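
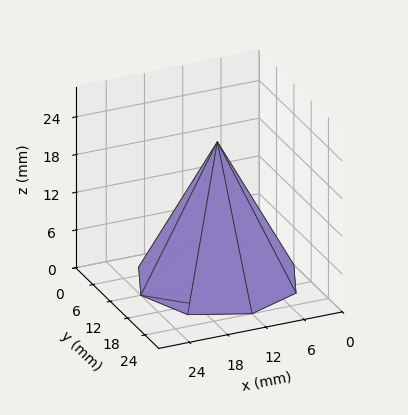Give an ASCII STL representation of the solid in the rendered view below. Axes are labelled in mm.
Reading the render: the shape is a regular 8-sided pyramid, base circumscribed radius ≈ 12 mm, apex at z ≈ 22 mm (dimensions read to the nearest mm from the axis ticks). For the STL, each face is triangulated and given an outward normal.

solid part
  facet normal 0.0000 0.0000 -1.0000
    outer loop
      vertex 12.0 24.0 0.0
      vertex 20.5 20.5 0.0
      vertex 24.0 12.0 0.0
    endloop
  endfacet
  facet normal 0.0000 0.0000 -1.0000
    outer loop
      vertex 3.5 20.5 0.0
      vertex 12.0 24.0 0.0
      vertex 24.0 12.0 0.0
    endloop
  endfacet
  facet normal 0.0000 0.0000 -1.0000
    outer loop
      vertex 0.0 12.0 0.0
      vertex 3.5 20.5 0.0
      vertex 24.0 12.0 0.0
    endloop
  endfacet
  facet normal 0.0000 0.0000 -1.0000
    outer loop
      vertex 3.5 3.5 0.0
      vertex 0.0 12.0 0.0
      vertex 24.0 12.0 0.0
    endloop
  endfacet
  facet normal 0.0000 0.0000 -1.0000
    outer loop
      vertex 12.0 0.0 0.0
      vertex 3.5 3.5 0.0
      vertex 24.0 12.0 0.0
    endloop
  endfacet
  facet normal 0.0000 0.0000 -1.0000
    outer loop
      vertex 20.5 3.5 0.0
      vertex 12.0 0.0 0.0
      vertex 24.0 12.0 0.0
    endloop
  endfacet
  facet normal 0.8256 0.3400 0.4503
    outer loop
      vertex 24.0 12.0 0.0
      vertex 20.5 20.5 0.0
      vertex 12.0 12.0 22.0
    endloop
  endfacet
  facet normal 0.3400 0.8256 0.4503
    outer loop
      vertex 20.5 20.5 0.0
      vertex 12.0 24.0 0.0
      vertex 12.0 12.0 22.0
    endloop
  endfacet
  facet normal -0.3400 0.8256 0.4503
    outer loop
      vertex 12.0 24.0 0.0
      vertex 3.5 20.5 0.0
      vertex 12.0 12.0 22.0
    endloop
  endfacet
  facet normal -0.8256 0.3400 0.4503
    outer loop
      vertex 3.5 20.5 0.0
      vertex 0.0 12.0 0.0
      vertex 12.0 12.0 22.0
    endloop
  endfacet
  facet normal -0.8256 -0.3400 0.4503
    outer loop
      vertex 0.0 12.0 0.0
      vertex 3.5 3.5 0.0
      vertex 12.0 12.0 22.0
    endloop
  endfacet
  facet normal -0.3400 -0.8256 0.4503
    outer loop
      vertex 3.5 3.5 0.0
      vertex 12.0 0.0 0.0
      vertex 12.0 12.0 22.0
    endloop
  endfacet
  facet normal 0.3400 -0.8256 0.4503
    outer loop
      vertex 12.0 0.0 0.0
      vertex 20.5 3.5 0.0
      vertex 12.0 12.0 22.0
    endloop
  endfacet
  facet normal 0.8256 -0.3400 0.4503
    outer loop
      vertex 20.5 3.5 0.0
      vertex 24.0 12.0 0.0
      vertex 12.0 12.0 22.0
    endloop
  endfacet
endsolid part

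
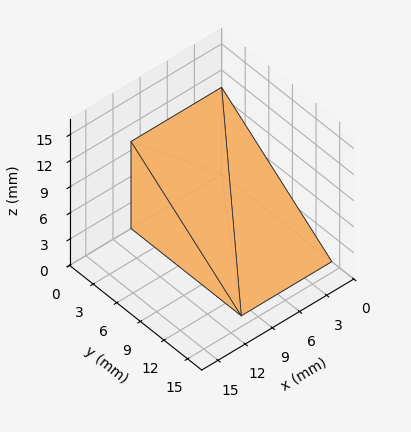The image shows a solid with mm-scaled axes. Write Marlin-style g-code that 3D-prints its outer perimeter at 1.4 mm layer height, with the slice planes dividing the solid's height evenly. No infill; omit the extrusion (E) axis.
Reading the render: the shape is a wedge (ramp): 10 × 14 mm base, rising to 10 mm along the y=0 edge and sloping linearly to z=0 at y=14 (dimensions read to the nearest mm from the axis ticks). For the g-code, the solid's height is divided into equal slices at the stated Δz and each level perimeter traced with G1 moves after a G0 lift.

; perimeter-only toolpath
G21 ; units = mm
G90 ; absolute positioning
G28 ; home
; layer 1
G0 Z1.4
G0 X0.0 Y0.0
G1 X10.0 Y0.0
G1 X10.0 Y12.0
G1 X0.0 Y12.0
G1 X0.0 Y0.0
; layer 2
G0 Z2.9
G0 X0.0 Y0.0
G1 X10.0 Y0.0
G1 X10.0 Y10.0
G1 X0.0 Y10.0
G1 X0.0 Y0.0
; layer 3
G0 Z4.3
G0 X0.0 Y0.0
G1 X10.0 Y0.0
G1 X10.0 Y8.0
G1 X0.0 Y8.0
G1 X0.0 Y0.0
; layer 4
G0 Z5.7
G0 X0.0 Y0.0
G1 X10.0 Y0.0
G1 X10.0 Y6.0
G1 X0.0 Y6.0
G1 X0.0 Y0.0
; layer 5
G0 Z7.1
G0 X0.0 Y0.0
G1 X10.0 Y0.0
G1 X10.0 Y4.0
G1 X0.0 Y4.0
G1 X0.0 Y0.0
; layer 6
G0 Z8.6
G0 X0.0 Y0.0
G1 X10.0 Y0.0
G1 X10.0 Y2.0
G1 X0.0 Y2.0
G1 X0.0 Y0.0
M2 ; end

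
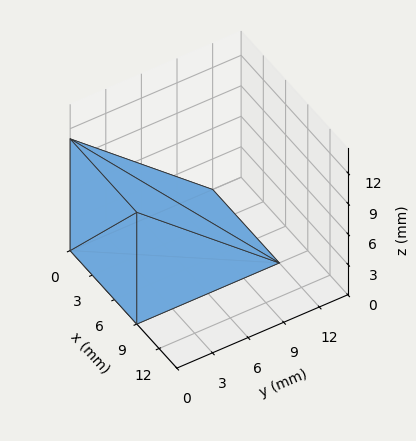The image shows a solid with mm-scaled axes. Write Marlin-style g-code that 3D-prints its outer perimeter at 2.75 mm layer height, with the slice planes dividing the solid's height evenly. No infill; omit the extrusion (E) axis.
Reading the render: the shape is a wedge (ramp): 9 × 12 mm base, rising to 11 mm along the y=0 edge and sloping linearly to z=0 at y=12 (dimensions read to the nearest mm from the axis ticks). For the g-code, the solid's height is divided into equal slices at the stated Δz and each level perimeter traced with G1 moves after a G0 lift.

; perimeter-only toolpath
G21 ; units = mm
G90 ; absolute positioning
G28 ; home
; layer 1
G0 Z2.75
G0 X0.00 Y0.00
G1 X9.00 Y0.00
G1 X9.00 Y9.00
G1 X0.00 Y9.00
G1 X0.00 Y0.00
; layer 2
G0 Z5.50
G0 X0.00 Y0.00
G1 X9.00 Y0.00
G1 X9.00 Y6.00
G1 X0.00 Y6.00
G1 X0.00 Y0.00
; layer 3
G0 Z8.25
G0 X0.00 Y0.00
G1 X9.00 Y0.00
G1 X9.00 Y3.00
G1 X0.00 Y3.00
G1 X0.00 Y0.00
M2 ; end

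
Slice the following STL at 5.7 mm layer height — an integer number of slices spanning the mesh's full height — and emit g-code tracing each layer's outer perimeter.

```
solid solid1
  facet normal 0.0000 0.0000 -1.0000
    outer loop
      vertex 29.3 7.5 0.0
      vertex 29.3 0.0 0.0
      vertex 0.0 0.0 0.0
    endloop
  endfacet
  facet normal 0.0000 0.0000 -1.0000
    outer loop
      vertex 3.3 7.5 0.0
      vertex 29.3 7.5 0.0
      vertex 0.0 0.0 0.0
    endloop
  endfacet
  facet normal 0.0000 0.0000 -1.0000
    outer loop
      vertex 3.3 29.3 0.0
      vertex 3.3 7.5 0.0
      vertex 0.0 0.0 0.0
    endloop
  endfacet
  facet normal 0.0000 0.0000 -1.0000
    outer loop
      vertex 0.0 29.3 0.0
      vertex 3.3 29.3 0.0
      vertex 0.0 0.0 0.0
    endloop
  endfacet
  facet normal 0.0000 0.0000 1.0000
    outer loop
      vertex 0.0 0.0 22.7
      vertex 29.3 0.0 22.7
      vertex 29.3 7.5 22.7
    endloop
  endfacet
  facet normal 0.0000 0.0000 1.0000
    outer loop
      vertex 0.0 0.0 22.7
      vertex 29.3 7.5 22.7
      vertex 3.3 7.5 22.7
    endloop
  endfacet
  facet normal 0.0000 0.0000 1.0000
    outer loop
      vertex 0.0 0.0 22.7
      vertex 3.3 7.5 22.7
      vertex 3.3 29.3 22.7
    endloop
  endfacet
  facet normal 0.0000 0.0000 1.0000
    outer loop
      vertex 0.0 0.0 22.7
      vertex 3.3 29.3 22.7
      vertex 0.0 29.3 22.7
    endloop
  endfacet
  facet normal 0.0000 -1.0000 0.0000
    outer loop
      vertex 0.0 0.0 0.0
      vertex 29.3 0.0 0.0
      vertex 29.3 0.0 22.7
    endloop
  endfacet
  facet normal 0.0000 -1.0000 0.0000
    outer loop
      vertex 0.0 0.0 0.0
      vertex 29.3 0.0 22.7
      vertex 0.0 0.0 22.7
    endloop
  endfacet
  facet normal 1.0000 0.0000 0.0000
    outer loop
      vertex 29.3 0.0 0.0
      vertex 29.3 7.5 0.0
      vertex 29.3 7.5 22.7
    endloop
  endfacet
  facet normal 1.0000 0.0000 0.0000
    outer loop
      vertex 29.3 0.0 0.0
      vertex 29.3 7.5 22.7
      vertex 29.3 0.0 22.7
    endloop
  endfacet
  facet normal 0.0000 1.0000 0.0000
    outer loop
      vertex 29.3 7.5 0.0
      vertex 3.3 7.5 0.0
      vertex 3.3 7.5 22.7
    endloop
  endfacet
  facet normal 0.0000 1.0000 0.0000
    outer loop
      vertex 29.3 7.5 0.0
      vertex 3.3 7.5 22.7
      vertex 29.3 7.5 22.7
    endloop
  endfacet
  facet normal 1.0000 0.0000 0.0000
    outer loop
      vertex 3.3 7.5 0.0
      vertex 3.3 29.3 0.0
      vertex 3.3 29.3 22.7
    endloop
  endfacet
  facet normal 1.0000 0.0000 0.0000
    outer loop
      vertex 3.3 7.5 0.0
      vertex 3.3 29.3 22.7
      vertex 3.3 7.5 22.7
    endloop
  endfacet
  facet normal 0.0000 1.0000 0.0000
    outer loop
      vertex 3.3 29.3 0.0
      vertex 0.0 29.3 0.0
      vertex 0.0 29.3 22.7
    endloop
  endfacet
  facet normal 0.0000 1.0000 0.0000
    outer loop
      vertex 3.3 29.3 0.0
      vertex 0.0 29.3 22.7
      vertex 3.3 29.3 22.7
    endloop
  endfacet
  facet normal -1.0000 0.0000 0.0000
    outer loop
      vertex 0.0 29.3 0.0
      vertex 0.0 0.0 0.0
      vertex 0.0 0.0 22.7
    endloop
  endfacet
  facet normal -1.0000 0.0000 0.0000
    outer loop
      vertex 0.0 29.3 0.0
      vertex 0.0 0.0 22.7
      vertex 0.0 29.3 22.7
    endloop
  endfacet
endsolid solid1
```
; perimeter-only toolpath
G21 ; units = mm
G90 ; absolute positioning
G28 ; home
; layer 1
G0 Z5.7
G0 X0.0 Y0.0
G1 X29.3 Y0.0
G1 X29.3 Y7.5
G1 X3.3 Y7.5
G1 X3.3 Y29.3
G1 X0.0 Y29.3
G1 X0.0 Y0.0
; layer 2
G0 Z11.3
G0 X0.0 Y0.0
G1 X29.3 Y0.0
G1 X29.3 Y7.5
G1 X3.3 Y7.5
G1 X3.3 Y29.3
G1 X0.0 Y29.3
G1 X0.0 Y0.0
; layer 3
G0 Z17.0
G0 X0.0 Y0.0
G1 X29.3 Y0.0
G1 X29.3 Y7.5
G1 X3.3 Y7.5
G1 X3.3 Y29.3
G1 X0.0 Y29.3
G1 X0.0 Y0.0
; layer 4
G0 Z22.7
G0 X0.0 Y0.0
G1 X29.3 Y0.0
G1 X29.3 Y7.5
G1 X3.3 Y7.5
G1 X3.3 Y29.3
G1 X0.0 Y29.3
G1 X0.0 Y0.0
M2 ; end

The solid is an L-shaped prism: outer 29.3 × 29.3 mm, arm thicknesses ≈ 7.5 mm (horizontal) and 3.3 mm (vertical), extruded 22.7 mm in z. Slicing at Δz = 5.7 mm — 4 equal slices spanning the solid's height, so layer i sits at z = i·h/4 — gives 4 non-empty perimeters. Each is a 6-segment closed polygon; G0 lifts to the layer z and rapids to the start vertex, then G1 traces the edges.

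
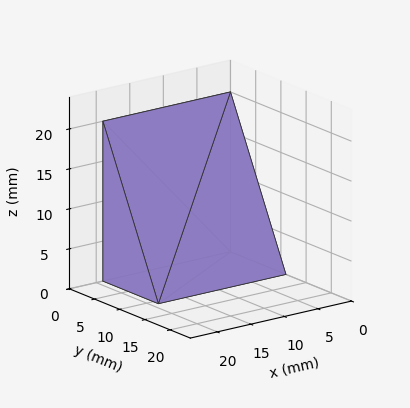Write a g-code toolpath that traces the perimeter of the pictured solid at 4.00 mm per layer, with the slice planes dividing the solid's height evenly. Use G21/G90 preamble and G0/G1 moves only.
Reading the render: the shape is a wedge (ramp): 19 × 11 mm base, rising to 20 mm along the y=0 edge and sloping linearly to z=0 at y=11 (dimensions read to the nearest mm from the axis ticks). For the g-code, the solid's height is divided into equal slices at the stated Δz and each level perimeter traced with G1 moves after a G0 lift.

; perimeter-only toolpath
G21 ; units = mm
G90 ; absolute positioning
G28 ; home
; layer 1
G0 Z4.00
G0 X0.00 Y0.00
G1 X19.00 Y0.00
G1 X19.00 Y8.80
G1 X0.00 Y8.80
G1 X0.00 Y0.00
; layer 2
G0 Z8.00
G0 X0.00 Y0.00
G1 X19.00 Y0.00
G1 X19.00 Y6.60
G1 X0.00 Y6.60
G1 X0.00 Y0.00
; layer 3
G0 Z12.00
G0 X0.00 Y0.00
G1 X19.00 Y0.00
G1 X19.00 Y4.40
G1 X0.00 Y4.40
G1 X0.00 Y0.00
; layer 4
G0 Z16.00
G0 X0.00 Y0.00
G1 X19.00 Y0.00
G1 X19.00 Y2.20
G1 X0.00 Y2.20
G1 X0.00 Y0.00
M2 ; end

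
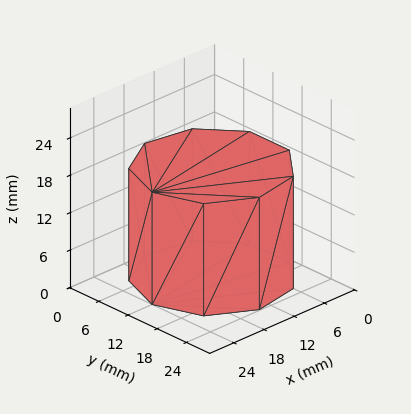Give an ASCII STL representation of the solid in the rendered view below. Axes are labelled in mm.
Reading the render: the shape is a regular 9-sided prism (a cylinder approximated with 9 flat sides), circumscribed radius ≈ 12 mm, height ≈ 18 mm (dimensions read to the nearest mm from the axis ticks). For the STL, each face is triangulated and given an outward normal.

solid part
  facet normal 0.0000 0.0000 -1.0000
    outer loop
      vertex 14.1 23.8 0.0
      vertex 21.2 19.7 0.0
      vertex 24.0 12.0 0.0
    endloop
  endfacet
  facet normal 0.0000 0.0000 -1.0000
    outer loop
      vertex 6.0 22.4 0.0
      vertex 14.1 23.8 0.0
      vertex 24.0 12.0 0.0
    endloop
  endfacet
  facet normal 0.0000 0.0000 -1.0000
    outer loop
      vertex 0.7 16.1 0.0
      vertex 6.0 22.4 0.0
      vertex 24.0 12.0 0.0
    endloop
  endfacet
  facet normal 0.0000 0.0000 -1.0000
    outer loop
      vertex 0.7 7.9 0.0
      vertex 0.7 16.1 0.0
      vertex 24.0 12.0 0.0
    endloop
  endfacet
  facet normal 0.0000 0.0000 -1.0000
    outer loop
      vertex 6.0 1.6 0.0
      vertex 0.7 7.9 0.0
      vertex 24.0 12.0 0.0
    endloop
  endfacet
  facet normal 0.0000 0.0000 -1.0000
    outer loop
      vertex 14.1 0.2 0.0
      vertex 6.0 1.6 0.0
      vertex 24.0 12.0 0.0
    endloop
  endfacet
  facet normal 0.0000 0.0000 -1.0000
    outer loop
      vertex 21.2 4.3 0.0
      vertex 14.1 0.2 0.0
      vertex 24.0 12.0 0.0
    endloop
  endfacet
  facet normal 0.0000 0.0000 1.0000
    outer loop
      vertex 24.0 12.0 18.0
      vertex 21.2 19.7 18.0
      vertex 14.1 23.8 18.0
    endloop
  endfacet
  facet normal 0.0000 0.0000 1.0000
    outer loop
      vertex 24.0 12.0 18.0
      vertex 14.1 23.8 18.0
      vertex 6.0 22.4 18.0
    endloop
  endfacet
  facet normal 0.0000 0.0000 1.0000
    outer loop
      vertex 24.0 12.0 18.0
      vertex 6.0 22.4 18.0
      vertex 0.7 16.1 18.0
    endloop
  endfacet
  facet normal 0.0000 0.0000 1.0000
    outer loop
      vertex 24.0 12.0 18.0
      vertex 0.7 16.1 18.0
      vertex 0.7 7.9 18.0
    endloop
  endfacet
  facet normal 0.0000 0.0000 1.0000
    outer loop
      vertex 24.0 12.0 18.0
      vertex 0.7 7.9 18.0
      vertex 6.0 1.6 18.0
    endloop
  endfacet
  facet normal 0.0000 0.0000 1.0000
    outer loop
      vertex 24.0 12.0 18.0
      vertex 6.0 1.6 18.0
      vertex 14.1 0.2 18.0
    endloop
  endfacet
  facet normal 0.0000 0.0000 1.0000
    outer loop
      vertex 24.0 12.0 18.0
      vertex 14.1 0.2 18.0
      vertex 21.2 4.3 18.0
    endloop
  endfacet
  facet normal 0.9398 0.3417 0.0000
    outer loop
      vertex 24.0 12.0 0.0
      vertex 21.2 19.7 0.0
      vertex 21.2 19.7 18.0
    endloop
  endfacet
  facet normal 0.9398 0.3417 0.0000
    outer loop
      vertex 24.0 12.0 0.0
      vertex 21.2 19.7 18.0
      vertex 24.0 12.0 18.0
    endloop
  endfacet
  facet normal 0.5001 0.8660 0.0000
    outer loop
      vertex 21.2 19.7 0.0
      vertex 14.1 23.8 0.0
      vertex 14.1 23.8 18.0
    endloop
  endfacet
  facet normal 0.5001 0.8660 0.0000
    outer loop
      vertex 21.2 19.7 0.0
      vertex 14.1 23.8 18.0
      vertex 21.2 19.7 18.0
    endloop
  endfacet
  facet normal -0.1703 0.9854 0.0000
    outer loop
      vertex 14.1 23.8 0.0
      vertex 6.0 22.4 0.0
      vertex 6.0 22.4 18.0
    endloop
  endfacet
  facet normal -0.1703 0.9854 0.0000
    outer loop
      vertex 14.1 23.8 0.0
      vertex 6.0 22.4 18.0
      vertex 14.1 23.8 18.0
    endloop
  endfacet
  facet normal -0.7652 0.6438 0.0000
    outer loop
      vertex 6.0 22.4 0.0
      vertex 0.7 16.1 0.0
      vertex 0.7 16.1 18.0
    endloop
  endfacet
  facet normal -0.7652 0.6438 0.0000
    outer loop
      vertex 6.0 22.4 0.0
      vertex 0.7 16.1 18.0
      vertex 6.0 22.4 18.0
    endloop
  endfacet
  facet normal -1.0000 0.0000 0.0000
    outer loop
      vertex 0.7 16.1 0.0
      vertex 0.7 7.9 0.0
      vertex 0.7 7.9 18.0
    endloop
  endfacet
  facet normal -1.0000 0.0000 0.0000
    outer loop
      vertex 0.7 16.1 0.0
      vertex 0.7 7.9 18.0
      vertex 0.7 16.1 18.0
    endloop
  endfacet
  facet normal -0.7652 -0.6438 0.0000
    outer loop
      vertex 0.7 7.9 0.0
      vertex 6.0 1.6 0.0
      vertex 6.0 1.6 18.0
    endloop
  endfacet
  facet normal -0.7652 -0.6438 0.0000
    outer loop
      vertex 0.7 7.9 0.0
      vertex 6.0 1.6 18.0
      vertex 0.7 7.9 18.0
    endloop
  endfacet
  facet normal -0.1703 -0.9854 0.0000
    outer loop
      vertex 6.0 1.6 0.0
      vertex 14.1 0.2 0.0
      vertex 14.1 0.2 18.0
    endloop
  endfacet
  facet normal -0.1703 -0.9854 0.0000
    outer loop
      vertex 6.0 1.6 0.0
      vertex 14.1 0.2 18.0
      vertex 6.0 1.6 18.0
    endloop
  endfacet
  facet normal 0.5001 -0.8660 0.0000
    outer loop
      vertex 14.1 0.2 0.0
      vertex 21.2 4.3 0.0
      vertex 21.2 4.3 18.0
    endloop
  endfacet
  facet normal 0.5001 -0.8660 0.0000
    outer loop
      vertex 14.1 0.2 0.0
      vertex 21.2 4.3 18.0
      vertex 14.1 0.2 18.0
    endloop
  endfacet
  facet normal 0.9398 -0.3417 0.0000
    outer loop
      vertex 21.2 4.3 0.0
      vertex 24.0 12.0 0.0
      vertex 24.0 12.0 18.0
    endloop
  endfacet
  facet normal 0.9398 -0.3417 0.0000
    outer loop
      vertex 21.2 4.3 0.0
      vertex 24.0 12.0 18.0
      vertex 21.2 4.3 18.0
    endloop
  endfacet
endsolid part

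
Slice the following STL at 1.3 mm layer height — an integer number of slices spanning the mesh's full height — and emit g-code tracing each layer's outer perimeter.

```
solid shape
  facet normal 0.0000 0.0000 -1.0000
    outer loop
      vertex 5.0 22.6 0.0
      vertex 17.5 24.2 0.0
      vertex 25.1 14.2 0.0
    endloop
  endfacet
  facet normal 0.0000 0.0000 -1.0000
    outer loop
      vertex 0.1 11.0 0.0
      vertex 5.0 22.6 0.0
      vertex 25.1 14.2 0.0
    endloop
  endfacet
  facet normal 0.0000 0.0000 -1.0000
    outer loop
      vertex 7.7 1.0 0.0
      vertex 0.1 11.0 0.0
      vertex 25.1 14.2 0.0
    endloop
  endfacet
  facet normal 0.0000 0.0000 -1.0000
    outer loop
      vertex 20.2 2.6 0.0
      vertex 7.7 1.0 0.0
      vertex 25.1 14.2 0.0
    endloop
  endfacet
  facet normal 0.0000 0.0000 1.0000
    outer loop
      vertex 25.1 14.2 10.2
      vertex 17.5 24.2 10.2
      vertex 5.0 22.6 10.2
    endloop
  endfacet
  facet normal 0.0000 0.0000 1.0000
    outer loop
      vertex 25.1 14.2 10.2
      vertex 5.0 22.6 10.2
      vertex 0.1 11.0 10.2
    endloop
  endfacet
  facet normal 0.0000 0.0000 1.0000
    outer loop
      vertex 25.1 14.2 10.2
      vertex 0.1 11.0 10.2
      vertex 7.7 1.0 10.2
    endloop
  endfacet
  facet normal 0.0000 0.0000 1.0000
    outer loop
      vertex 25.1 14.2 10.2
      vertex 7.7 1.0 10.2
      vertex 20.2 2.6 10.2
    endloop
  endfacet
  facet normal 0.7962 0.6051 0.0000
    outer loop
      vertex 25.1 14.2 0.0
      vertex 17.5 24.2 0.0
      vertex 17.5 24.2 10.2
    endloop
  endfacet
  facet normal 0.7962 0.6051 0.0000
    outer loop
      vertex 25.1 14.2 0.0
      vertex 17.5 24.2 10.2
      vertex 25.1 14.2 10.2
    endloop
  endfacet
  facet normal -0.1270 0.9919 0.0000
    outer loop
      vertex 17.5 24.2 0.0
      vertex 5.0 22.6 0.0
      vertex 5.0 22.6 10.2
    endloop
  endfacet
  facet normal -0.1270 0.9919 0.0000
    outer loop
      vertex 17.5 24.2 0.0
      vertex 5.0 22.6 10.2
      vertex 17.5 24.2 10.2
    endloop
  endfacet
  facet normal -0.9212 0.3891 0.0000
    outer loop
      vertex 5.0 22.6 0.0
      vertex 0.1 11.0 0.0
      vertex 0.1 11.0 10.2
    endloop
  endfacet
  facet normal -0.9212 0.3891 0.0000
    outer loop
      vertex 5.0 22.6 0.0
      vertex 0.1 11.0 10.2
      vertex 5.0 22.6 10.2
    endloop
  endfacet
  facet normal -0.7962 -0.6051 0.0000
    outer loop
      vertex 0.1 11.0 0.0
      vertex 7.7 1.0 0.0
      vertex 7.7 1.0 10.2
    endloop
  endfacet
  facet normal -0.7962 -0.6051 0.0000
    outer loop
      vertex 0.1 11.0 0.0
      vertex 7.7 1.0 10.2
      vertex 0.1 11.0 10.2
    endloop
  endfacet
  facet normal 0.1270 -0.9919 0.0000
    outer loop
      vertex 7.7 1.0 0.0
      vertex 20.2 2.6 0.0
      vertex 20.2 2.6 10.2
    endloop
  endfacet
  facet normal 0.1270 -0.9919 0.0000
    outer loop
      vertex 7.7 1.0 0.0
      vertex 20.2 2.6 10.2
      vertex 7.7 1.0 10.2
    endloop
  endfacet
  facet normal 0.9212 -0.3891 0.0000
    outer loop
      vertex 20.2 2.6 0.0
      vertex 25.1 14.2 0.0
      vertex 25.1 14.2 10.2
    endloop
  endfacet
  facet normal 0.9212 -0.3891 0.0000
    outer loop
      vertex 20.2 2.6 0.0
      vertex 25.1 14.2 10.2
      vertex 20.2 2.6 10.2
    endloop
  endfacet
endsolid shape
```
; perimeter-only toolpath
G21 ; units = mm
G90 ; absolute positioning
G28 ; home
; layer 1
G0 Z1.3
G0 X25.1 Y14.2
G1 X17.5 Y24.2
G1 X5.0 Y22.6
G1 X0.1 Y11.0
G1 X7.7 Y1.0
G1 X20.2 Y2.6
G1 X25.1 Y14.2
; layer 2
G0 Z2.5
G0 X25.1 Y14.2
G1 X17.5 Y24.2
G1 X5.0 Y22.6
G1 X0.1 Y11.0
G1 X7.7 Y1.0
G1 X20.2 Y2.6
G1 X25.1 Y14.2
; layer 3
G0 Z3.8
G0 X25.1 Y14.2
G1 X17.5 Y24.2
G1 X5.0 Y22.6
G1 X0.1 Y11.0
G1 X7.7 Y1.0
G1 X20.2 Y2.6
G1 X25.1 Y14.2
; layer 4
G0 Z5.1
G0 X25.1 Y14.2
G1 X17.5 Y24.2
G1 X5.0 Y22.6
G1 X0.1 Y11.0
G1 X7.7 Y1.0
G1 X20.2 Y2.6
G1 X25.1 Y14.2
; layer 5
G0 Z6.4
G0 X25.1 Y14.2
G1 X17.5 Y24.2
G1 X5.0 Y22.6
G1 X0.1 Y11.0
G1 X7.7 Y1.0
G1 X20.2 Y2.6
G1 X25.1 Y14.2
; layer 6
G0 Z7.6
G0 X25.1 Y14.2
G1 X17.5 Y24.2
G1 X5.0 Y22.6
G1 X0.1 Y11.0
G1 X7.7 Y1.0
G1 X20.2 Y2.6
G1 X25.1 Y14.2
; layer 7
G0 Z8.9
G0 X25.1 Y14.2
G1 X17.5 Y24.2
G1 X5.0 Y22.6
G1 X0.1 Y11.0
G1 X7.7 Y1.0
G1 X20.2 Y2.6
G1 X25.1 Y14.2
; layer 8
G0 Z10.2
G0 X25.1 Y14.2
G1 X17.5 Y24.2
G1 X5.0 Y22.6
G1 X0.1 Y11.0
G1 X7.7 Y1.0
G1 X20.2 Y2.6
G1 X25.1 Y14.2
M2 ; end

The solid is a regular 6-sided prism (a cylinder approximated with 6 flat sides), circumscribed radius ≈ 12.6 mm, height ≈ 10.2 mm. Slicing at Δz = 1.3 mm — 8 equal slices spanning the solid's height, so layer i sits at z = i·h/8 — gives 8 non-empty perimeters. Each is a 6-segment closed polygon; G0 lifts to the layer z and rapids to the start vertex, then G1 traces the edges.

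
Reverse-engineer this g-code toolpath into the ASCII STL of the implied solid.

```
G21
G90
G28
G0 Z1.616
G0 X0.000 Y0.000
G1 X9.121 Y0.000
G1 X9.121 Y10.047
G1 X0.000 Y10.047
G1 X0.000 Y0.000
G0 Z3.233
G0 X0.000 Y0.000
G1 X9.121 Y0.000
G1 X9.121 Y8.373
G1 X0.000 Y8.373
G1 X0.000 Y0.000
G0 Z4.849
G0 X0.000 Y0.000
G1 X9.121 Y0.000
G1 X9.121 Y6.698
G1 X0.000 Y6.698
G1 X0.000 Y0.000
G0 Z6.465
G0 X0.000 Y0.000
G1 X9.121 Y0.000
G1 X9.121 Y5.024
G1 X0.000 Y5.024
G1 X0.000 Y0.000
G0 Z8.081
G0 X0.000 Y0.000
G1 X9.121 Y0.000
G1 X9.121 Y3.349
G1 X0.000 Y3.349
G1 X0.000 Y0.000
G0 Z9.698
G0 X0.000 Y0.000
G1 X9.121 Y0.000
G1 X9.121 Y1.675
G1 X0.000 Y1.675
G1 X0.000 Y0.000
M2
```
solid part
  facet normal 0.0000 0.0000 -1.0000
    outer loop
      vertex 9.121 11.722 0.000
      vertex 9.121 0.000 0.000
      vertex 0.000 0.000 0.000
    endloop
  endfacet
  facet normal 0.0000 0.0000 -1.0000
    outer loop
      vertex 0.000 11.722 0.000
      vertex 9.121 11.722 0.000
      vertex 0.000 0.000 0.000
    endloop
  endfacet
  facet normal 0.0000 -1.0000 0.0000
    outer loop
      vertex 0.000 0.000 0.000
      vertex 9.121 0.000 0.000
      vertex 9.121 0.000 11.314
    endloop
  endfacet
  facet normal 0.0000 -1.0000 0.0000
    outer loop
      vertex 0.000 0.000 0.000
      vertex 9.121 0.000 11.314
      vertex 0.000 0.000 11.314
    endloop
  endfacet
  facet normal 0.0000 0.6945 0.7195
    outer loop
      vertex 0.000 0.000 11.314
      vertex 9.121 0.000 11.314
      vertex 9.121 11.722 0.000
    endloop
  endfacet
  facet normal 0.0000 0.6945 0.7195
    outer loop
      vertex 0.000 0.000 11.314
      vertex 9.121 11.722 0.000
      vertex 0.000 11.722 0.000
    endloop
  endfacet
  facet normal -1.0000 0.0000 0.0000
    outer loop
      vertex 0.000 0.000 11.314
      vertex 0.000 11.722 0.000
      vertex 0.000 0.000 0.000
    endloop
  endfacet
  facet normal 1.0000 0.0000 0.0000
    outer loop
      vertex 9.121 0.000 0.000
      vertex 9.121 11.722 0.000
      vertex 9.121 0.000 11.314
    endloop
  endfacet
endsolid part

The G0 Z moves step by Δz≈1.616 mm. The G1 loops shrink linearly with z, so the solid tapers from its base footprint up to z≈11.3. Closing with a flat bottom cap and the tapered top and triangulating gives 8 facets — a wedge (ramp): 9.12 × 11.7 mm base, rising to 11.3 mm along the y=0 edge and sloping linearly to z=0 at y=11.7.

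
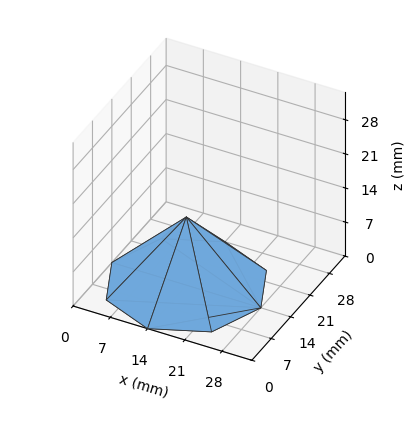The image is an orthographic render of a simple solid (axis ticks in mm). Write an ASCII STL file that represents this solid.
Reading the render: the shape is a regular 8-sided pyramid, base circumscribed radius ≈ 14 mm, apex at z ≈ 14 mm (dimensions read to the nearest mm from the axis ticks). For the STL, each face is triangulated and given an outward normal.

solid part
  facet normal 0.0000 0.0000 -1.0000
    outer loop
      vertex 14.000 28.000 0.000
      vertex 23.899 23.899 0.000
      vertex 28.000 14.000 0.000
    endloop
  endfacet
  facet normal 0.0000 0.0000 -1.0000
    outer loop
      vertex 4.101 23.899 0.000
      vertex 14.000 28.000 0.000
      vertex 28.000 14.000 0.000
    endloop
  endfacet
  facet normal 0.0000 0.0000 -1.0000
    outer loop
      vertex 0.000 14.000 0.000
      vertex 4.101 23.899 0.000
      vertex 28.000 14.000 0.000
    endloop
  endfacet
  facet normal 0.0000 0.0000 -1.0000
    outer loop
      vertex 4.101 4.101 0.000
      vertex 0.000 14.000 0.000
      vertex 28.000 14.000 0.000
    endloop
  endfacet
  facet normal 0.0000 0.0000 -1.0000
    outer loop
      vertex 14.000 0.000 0.000
      vertex 4.101 4.101 0.000
      vertex 28.000 14.000 0.000
    endloop
  endfacet
  facet normal 0.0000 0.0000 -1.0000
    outer loop
      vertex 23.899 4.101 0.000
      vertex 14.000 0.000 0.000
      vertex 28.000 14.000 0.000
    endloop
  endfacet
  facet normal 0.6786 0.2811 0.6786
    outer loop
      vertex 28.000 14.000 0.000
      vertex 23.899 23.899 0.000
      vertex 14.000 14.000 14.000
    endloop
  endfacet
  facet normal 0.2811 0.6786 0.6786
    outer loop
      vertex 23.899 23.899 0.000
      vertex 14.000 28.000 0.000
      vertex 14.000 14.000 14.000
    endloop
  endfacet
  facet normal -0.2811 0.6786 0.6786
    outer loop
      vertex 14.000 28.000 0.000
      vertex 4.101 23.899 0.000
      vertex 14.000 14.000 14.000
    endloop
  endfacet
  facet normal -0.6786 0.2811 0.6786
    outer loop
      vertex 4.101 23.899 0.000
      vertex 0.000 14.000 0.000
      vertex 14.000 14.000 14.000
    endloop
  endfacet
  facet normal -0.6786 -0.2811 0.6786
    outer loop
      vertex 0.000 14.000 0.000
      vertex 4.101 4.101 0.000
      vertex 14.000 14.000 14.000
    endloop
  endfacet
  facet normal -0.2811 -0.6786 0.6786
    outer loop
      vertex 4.101 4.101 0.000
      vertex 14.000 0.000 0.000
      vertex 14.000 14.000 14.000
    endloop
  endfacet
  facet normal 0.2811 -0.6786 0.6786
    outer loop
      vertex 14.000 0.000 0.000
      vertex 23.899 4.101 0.000
      vertex 14.000 14.000 14.000
    endloop
  endfacet
  facet normal 0.6786 -0.2811 0.6786
    outer loop
      vertex 23.899 4.101 0.000
      vertex 28.000 14.000 0.000
      vertex 14.000 14.000 14.000
    endloop
  endfacet
endsolid part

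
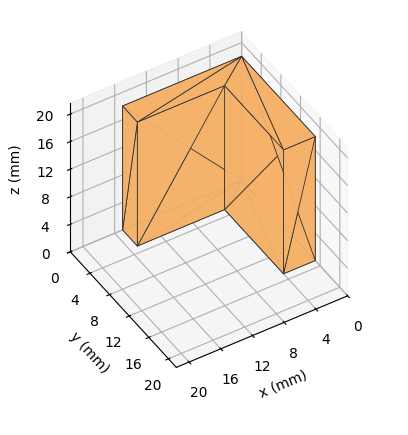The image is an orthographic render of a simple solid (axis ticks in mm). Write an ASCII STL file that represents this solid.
Reading the render: the shape is an L-shaped prism: outer 15 × 15 mm, arm thicknesses ≈ 3 mm (horizontal) and 4 mm (vertical), extruded 18 mm in z (dimensions read to the nearest mm from the axis ticks). For the STL, each face is triangulated and given an outward normal.

solid part
  facet normal 0.0000 0.0000 -1.0000
    outer loop
      vertex 15.0 3.0 0.0
      vertex 15.0 0.0 0.0
      vertex 0.0 0.0 0.0
    endloop
  endfacet
  facet normal 0.0000 0.0000 -1.0000
    outer loop
      vertex 4.0 3.0 0.0
      vertex 15.0 3.0 0.0
      vertex 0.0 0.0 0.0
    endloop
  endfacet
  facet normal 0.0000 0.0000 -1.0000
    outer loop
      vertex 4.0 15.0 0.0
      vertex 4.0 3.0 0.0
      vertex 0.0 0.0 0.0
    endloop
  endfacet
  facet normal 0.0000 0.0000 -1.0000
    outer loop
      vertex 0.0 15.0 0.0
      vertex 4.0 15.0 0.0
      vertex 0.0 0.0 0.0
    endloop
  endfacet
  facet normal 0.0000 0.0000 1.0000
    outer loop
      vertex 0.0 0.0 18.0
      vertex 15.0 0.0 18.0
      vertex 15.0 3.0 18.0
    endloop
  endfacet
  facet normal 0.0000 0.0000 1.0000
    outer loop
      vertex 0.0 0.0 18.0
      vertex 15.0 3.0 18.0
      vertex 4.0 3.0 18.0
    endloop
  endfacet
  facet normal 0.0000 0.0000 1.0000
    outer loop
      vertex 0.0 0.0 18.0
      vertex 4.0 3.0 18.0
      vertex 4.0 15.0 18.0
    endloop
  endfacet
  facet normal 0.0000 0.0000 1.0000
    outer loop
      vertex 0.0 0.0 18.0
      vertex 4.0 15.0 18.0
      vertex 0.0 15.0 18.0
    endloop
  endfacet
  facet normal 0.0000 -1.0000 0.0000
    outer loop
      vertex 0.0 0.0 0.0
      vertex 15.0 0.0 0.0
      vertex 15.0 0.0 18.0
    endloop
  endfacet
  facet normal 0.0000 -1.0000 0.0000
    outer loop
      vertex 0.0 0.0 0.0
      vertex 15.0 0.0 18.0
      vertex 0.0 0.0 18.0
    endloop
  endfacet
  facet normal 1.0000 0.0000 0.0000
    outer loop
      vertex 15.0 0.0 0.0
      vertex 15.0 3.0 0.0
      vertex 15.0 3.0 18.0
    endloop
  endfacet
  facet normal 1.0000 0.0000 0.0000
    outer loop
      vertex 15.0 0.0 0.0
      vertex 15.0 3.0 18.0
      vertex 15.0 0.0 18.0
    endloop
  endfacet
  facet normal 0.0000 1.0000 0.0000
    outer loop
      vertex 15.0 3.0 0.0
      vertex 4.0 3.0 0.0
      vertex 4.0 3.0 18.0
    endloop
  endfacet
  facet normal 0.0000 1.0000 0.0000
    outer loop
      vertex 15.0 3.0 0.0
      vertex 4.0 3.0 18.0
      vertex 15.0 3.0 18.0
    endloop
  endfacet
  facet normal 1.0000 0.0000 0.0000
    outer loop
      vertex 4.0 3.0 0.0
      vertex 4.0 15.0 0.0
      vertex 4.0 15.0 18.0
    endloop
  endfacet
  facet normal 1.0000 0.0000 0.0000
    outer loop
      vertex 4.0 3.0 0.0
      vertex 4.0 15.0 18.0
      vertex 4.0 3.0 18.0
    endloop
  endfacet
  facet normal 0.0000 1.0000 0.0000
    outer loop
      vertex 4.0 15.0 0.0
      vertex 0.0 15.0 0.0
      vertex 0.0 15.0 18.0
    endloop
  endfacet
  facet normal 0.0000 1.0000 0.0000
    outer loop
      vertex 4.0 15.0 0.0
      vertex 0.0 15.0 18.0
      vertex 4.0 15.0 18.0
    endloop
  endfacet
  facet normal -1.0000 0.0000 0.0000
    outer loop
      vertex 0.0 15.0 0.0
      vertex 0.0 0.0 0.0
      vertex 0.0 0.0 18.0
    endloop
  endfacet
  facet normal -1.0000 0.0000 0.0000
    outer loop
      vertex 0.0 15.0 0.0
      vertex 0.0 0.0 18.0
      vertex 0.0 15.0 18.0
    endloop
  endfacet
endsolid part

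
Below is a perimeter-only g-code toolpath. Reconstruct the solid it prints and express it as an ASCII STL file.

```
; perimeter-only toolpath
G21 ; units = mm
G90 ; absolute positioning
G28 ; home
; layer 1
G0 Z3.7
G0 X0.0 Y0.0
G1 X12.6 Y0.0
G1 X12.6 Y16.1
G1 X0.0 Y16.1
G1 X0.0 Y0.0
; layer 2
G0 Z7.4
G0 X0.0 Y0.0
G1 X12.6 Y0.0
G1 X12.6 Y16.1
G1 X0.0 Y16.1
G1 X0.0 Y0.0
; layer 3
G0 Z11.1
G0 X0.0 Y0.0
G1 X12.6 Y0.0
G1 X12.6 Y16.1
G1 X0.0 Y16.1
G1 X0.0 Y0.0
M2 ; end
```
solid part
  facet normal 0.0000 0.0000 -1.0000
    outer loop
      vertex 12.6 16.1 0.0
      vertex 12.6 0.0 0.0
      vertex 0.0 0.0 0.0
    endloop
  endfacet
  facet normal 0.0000 0.0000 -1.0000
    outer loop
      vertex 0.0 16.1 0.0
      vertex 12.6 16.1 0.0
      vertex 0.0 0.0 0.0
    endloop
  endfacet
  facet normal 0.0000 0.0000 1.0000
    outer loop
      vertex 0.0 0.0 11.1
      vertex 12.6 0.0 11.1
      vertex 12.6 16.1 11.1
    endloop
  endfacet
  facet normal 0.0000 0.0000 1.0000
    outer loop
      vertex 0.0 0.0 11.1
      vertex 12.6 16.1 11.1
      vertex 0.0 16.1 11.1
    endloop
  endfacet
  facet normal 0.0000 -1.0000 0.0000
    outer loop
      vertex 0.0 0.0 0.0
      vertex 12.6 0.0 0.0
      vertex 12.6 0.0 11.1
    endloop
  endfacet
  facet normal 0.0000 -1.0000 0.0000
    outer loop
      vertex 0.0 0.0 0.0
      vertex 12.6 0.0 11.1
      vertex 0.0 0.0 11.1
    endloop
  endfacet
  facet normal 0.0000 1.0000 0.0000
    outer loop
      vertex 12.6 16.1 11.1
      vertex 12.6 16.1 0.0
      vertex 0.0 16.1 0.0
    endloop
  endfacet
  facet normal 0.0000 1.0000 0.0000
    outer loop
      vertex 0.0 16.1 11.1
      vertex 12.6 16.1 11.1
      vertex 0.0 16.1 0.0
    endloop
  endfacet
  facet normal -1.0000 0.0000 0.0000
    outer loop
      vertex 0.0 16.1 11.1
      vertex 0.0 16.1 0.0
      vertex 0.0 0.0 0.0
    endloop
  endfacet
  facet normal -1.0000 0.0000 0.0000
    outer loop
      vertex 0.0 0.0 11.1
      vertex 0.0 16.1 11.1
      vertex 0.0 0.0 0.0
    endloop
  endfacet
  facet normal 1.0000 0.0000 0.0000
    outer loop
      vertex 12.6 0.0 0.0
      vertex 12.6 16.1 0.0
      vertex 12.6 16.1 11.1
    endloop
  endfacet
  facet normal 1.0000 0.0000 0.0000
    outer loop
      vertex 12.6 0.0 0.0
      vertex 12.6 16.1 11.1
      vertex 12.6 0.0 11.1
    endloop
  endfacet
endsolid part

The G0 Z moves step by Δz≈3.7 mm. Every layer's G1 loop is the same polygon, so the solid is a straight extrusion of it from z=0 to z≈11.1. Closing with flat bottom and top caps and triangulating gives 12 facets — a rectangular box, roughly 12.6 × 16.1 mm footprint and 11.1 mm tall.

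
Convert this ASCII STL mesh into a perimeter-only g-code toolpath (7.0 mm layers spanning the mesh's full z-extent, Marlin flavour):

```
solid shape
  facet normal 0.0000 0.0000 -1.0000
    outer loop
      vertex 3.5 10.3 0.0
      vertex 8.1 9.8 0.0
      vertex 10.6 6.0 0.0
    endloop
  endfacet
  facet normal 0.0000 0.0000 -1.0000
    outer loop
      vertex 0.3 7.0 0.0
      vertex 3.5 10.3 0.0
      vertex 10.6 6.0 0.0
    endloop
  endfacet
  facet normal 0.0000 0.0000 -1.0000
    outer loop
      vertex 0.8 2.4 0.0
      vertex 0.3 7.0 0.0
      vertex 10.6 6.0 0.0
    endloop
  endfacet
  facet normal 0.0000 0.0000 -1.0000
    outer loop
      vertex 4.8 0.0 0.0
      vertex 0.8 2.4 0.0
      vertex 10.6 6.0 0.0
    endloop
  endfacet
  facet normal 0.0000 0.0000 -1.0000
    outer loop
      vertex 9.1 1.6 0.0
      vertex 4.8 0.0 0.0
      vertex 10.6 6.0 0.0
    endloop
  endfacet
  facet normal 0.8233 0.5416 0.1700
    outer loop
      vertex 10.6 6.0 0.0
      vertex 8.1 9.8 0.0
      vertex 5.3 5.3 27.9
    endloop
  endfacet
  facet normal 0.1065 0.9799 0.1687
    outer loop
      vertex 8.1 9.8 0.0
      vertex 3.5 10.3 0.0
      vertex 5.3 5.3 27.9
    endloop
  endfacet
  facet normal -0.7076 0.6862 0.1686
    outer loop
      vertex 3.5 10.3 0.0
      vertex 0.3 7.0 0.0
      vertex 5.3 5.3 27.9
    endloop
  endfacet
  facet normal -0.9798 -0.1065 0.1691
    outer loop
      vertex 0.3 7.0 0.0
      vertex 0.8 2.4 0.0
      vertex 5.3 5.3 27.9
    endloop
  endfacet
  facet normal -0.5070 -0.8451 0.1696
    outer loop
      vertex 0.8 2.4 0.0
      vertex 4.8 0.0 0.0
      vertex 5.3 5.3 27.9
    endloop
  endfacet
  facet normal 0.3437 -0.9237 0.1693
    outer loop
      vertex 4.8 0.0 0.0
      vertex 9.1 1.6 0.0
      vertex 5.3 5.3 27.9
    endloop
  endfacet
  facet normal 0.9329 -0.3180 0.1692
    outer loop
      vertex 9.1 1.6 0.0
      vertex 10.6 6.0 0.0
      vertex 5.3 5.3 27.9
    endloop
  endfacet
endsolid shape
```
; perimeter-only toolpath
G21 ; units = mm
G90 ; absolute positioning
G28 ; home
; layer 1
G0 Z7.0
G0 X9.3 Y5.8
G1 X7.4 Y8.7
G1 X4.0 Y9.1
G1 X1.5 Y6.6
G1 X1.9 Y3.1
G1 X4.9 Y1.3
G1 X8.1 Y2.5
G1 X9.3 Y5.8
; layer 2
G0 Z13.9
G0 X7.9 Y5.7
G1 X6.7 Y7.6
G1 X4.4 Y7.8
G1 X2.8 Y6.2
G1 X3.0 Y3.8
G1 X5.0 Y2.6
G1 X7.2 Y3.5
G1 X7.9 Y5.7
; layer 3
G0 Z20.9
G0 X6.6 Y5.5
G1 X6.0 Y6.4
G1 X4.8 Y6.6
G1 X4.0 Y5.7
G1 X4.2 Y4.6
G1 X5.2 Y4.0
G1 X6.2 Y4.4
G1 X6.6 Y5.5
M2 ; end

The solid is a regular 7-sided pyramid, base circumscribed radius ≈ 5.3 mm, apex at z ≈ 27.9 mm. Slicing at Δz = 7.0 mm — 4 equal slices spanning the solid's height, so layer i sits at z = i·h/4 — gives 3 non-empty perimeters. Each is a 7-segment closed polygon; G0 lifts to the layer z and rapids to the start vertex, then G1 traces the edges. The cross-section shrinks linearly with z (the slice at the apex is degenerate and omitted).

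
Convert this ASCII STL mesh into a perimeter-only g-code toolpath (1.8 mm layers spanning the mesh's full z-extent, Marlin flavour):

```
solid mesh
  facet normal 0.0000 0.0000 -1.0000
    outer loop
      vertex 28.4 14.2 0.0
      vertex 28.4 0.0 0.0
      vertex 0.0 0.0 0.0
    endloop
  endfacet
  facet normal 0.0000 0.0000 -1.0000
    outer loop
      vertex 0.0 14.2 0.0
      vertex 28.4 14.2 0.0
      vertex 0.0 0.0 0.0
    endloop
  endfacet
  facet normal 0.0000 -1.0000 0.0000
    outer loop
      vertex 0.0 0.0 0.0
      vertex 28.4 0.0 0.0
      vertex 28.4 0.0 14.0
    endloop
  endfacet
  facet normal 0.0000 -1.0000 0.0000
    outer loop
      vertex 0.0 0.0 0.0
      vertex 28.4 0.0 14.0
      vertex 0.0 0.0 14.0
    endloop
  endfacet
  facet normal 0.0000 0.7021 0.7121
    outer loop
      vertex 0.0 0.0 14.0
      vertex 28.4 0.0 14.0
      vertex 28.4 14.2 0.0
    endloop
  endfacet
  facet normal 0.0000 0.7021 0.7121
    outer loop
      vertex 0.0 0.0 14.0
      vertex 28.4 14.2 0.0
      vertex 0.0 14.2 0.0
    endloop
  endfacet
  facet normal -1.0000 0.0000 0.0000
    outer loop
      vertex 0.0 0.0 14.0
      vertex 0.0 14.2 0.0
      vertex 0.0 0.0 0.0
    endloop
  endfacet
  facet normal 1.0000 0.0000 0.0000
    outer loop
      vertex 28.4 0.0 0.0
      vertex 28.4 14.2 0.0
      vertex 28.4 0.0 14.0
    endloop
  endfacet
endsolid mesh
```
; perimeter-only toolpath
G21 ; units = mm
G90 ; absolute positioning
G28 ; home
; layer 1
G0 Z1.8
G0 X0.0 Y0.0
G1 X28.4 Y0.0
G1 X28.4 Y12.4
G1 X0.0 Y12.4
G1 X0.0 Y0.0
; layer 2
G0 Z3.5
G0 X0.0 Y0.0
G1 X28.4 Y0.0
G1 X28.4 Y10.6
G1 X0.0 Y10.6
G1 X0.0 Y0.0
; layer 3
G0 Z5.2
G0 X0.0 Y0.0
G1 X28.4 Y0.0
G1 X28.4 Y8.9
G1 X0.0 Y8.9
G1 X0.0 Y0.0
; layer 4
G0 Z7.0
G0 X0.0 Y0.0
G1 X28.4 Y0.0
G1 X28.4 Y7.1
G1 X0.0 Y7.1
G1 X0.0 Y0.0
; layer 5
G0 Z8.8
G0 X0.0 Y0.0
G1 X28.4 Y0.0
G1 X28.4 Y5.3
G1 X0.0 Y5.3
G1 X0.0 Y0.0
; layer 6
G0 Z10.5
G0 X0.0 Y0.0
G1 X28.4 Y0.0
G1 X28.4 Y3.5
G1 X0.0 Y3.5
G1 X0.0 Y0.0
; layer 7
G0 Z12.2
G0 X0.0 Y0.0
G1 X28.4 Y0.0
G1 X28.4 Y1.8
G1 X0.0 Y1.8
G1 X0.0 Y0.0
M2 ; end

The solid is a wedge (ramp): 28.4 × 14.2 mm base, rising to 14 mm along the y=0 edge and sloping linearly to z=0 at y=14.2. Slicing at Δz = 1.8 mm — 8 equal slices spanning the solid's height, so layer i sits at z = i·h/8 — gives 7 non-empty perimeters. Each is a 4-segment closed polygon; G0 lifts to the layer z and rapids to the start vertex, then G1 traces the edges. The cross-section shrinks linearly with z (the slice at the apex is degenerate and omitted).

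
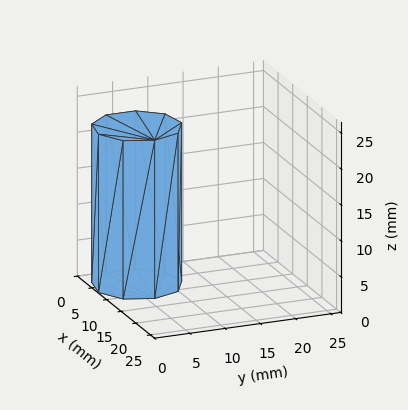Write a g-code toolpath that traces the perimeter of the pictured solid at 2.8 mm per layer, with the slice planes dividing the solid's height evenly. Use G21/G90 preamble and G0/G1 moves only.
Reading the render: the shape is a regular 9-sided prism (a cylinder approximated with 9 flat sides), circumscribed radius ≈ 6 mm, height ≈ 22 mm (dimensions read to the nearest mm from the axis ticks). For the g-code, the solid's height is divided into equal slices at the stated Δz and each level perimeter traced with G1 moves after a G0 lift.

; perimeter-only toolpath
G21 ; units = mm
G90 ; absolute positioning
G28 ; home
; layer 1
G0 Z2.8
G0 X12.0 Y6.0
G1 X10.6 Y9.9
G1 X7.0 Y11.9
G1 X3.0 Y11.2
G1 X0.4 Y8.1
G1 X0.4 Y3.9
G1 X3.0 Y0.8
G1 X7.0 Y0.1
G1 X10.6 Y2.1
G1 X12.0 Y6.0
; layer 2
G0 Z5.5
G0 X12.0 Y6.0
G1 X10.6 Y9.9
G1 X7.0 Y11.9
G1 X3.0 Y11.2
G1 X0.4 Y8.1
G1 X0.4 Y3.9
G1 X3.0 Y0.8
G1 X7.0 Y0.1
G1 X10.6 Y2.1
G1 X12.0 Y6.0
; layer 3
G0 Z8.2
G0 X12.0 Y6.0
G1 X10.6 Y9.9
G1 X7.0 Y11.9
G1 X3.0 Y11.2
G1 X0.4 Y8.1
G1 X0.4 Y3.9
G1 X3.0 Y0.8
G1 X7.0 Y0.1
G1 X10.6 Y2.1
G1 X12.0 Y6.0
; layer 4
G0 Z11.0
G0 X12.0 Y6.0
G1 X10.6 Y9.9
G1 X7.0 Y11.9
G1 X3.0 Y11.2
G1 X0.4 Y8.1
G1 X0.4 Y3.9
G1 X3.0 Y0.8
G1 X7.0 Y0.1
G1 X10.6 Y2.1
G1 X12.0 Y6.0
; layer 5
G0 Z13.8
G0 X12.0 Y6.0
G1 X10.6 Y9.9
G1 X7.0 Y11.9
G1 X3.0 Y11.2
G1 X0.4 Y8.1
G1 X0.4 Y3.9
G1 X3.0 Y0.8
G1 X7.0 Y0.1
G1 X10.6 Y2.1
G1 X12.0 Y6.0
; layer 6
G0 Z16.5
G0 X12.0 Y6.0
G1 X10.6 Y9.9
G1 X7.0 Y11.9
G1 X3.0 Y11.2
G1 X0.4 Y8.1
G1 X0.4 Y3.9
G1 X3.0 Y0.8
G1 X7.0 Y0.1
G1 X10.6 Y2.1
G1 X12.0 Y6.0
; layer 7
G0 Z19.2
G0 X12.0 Y6.0
G1 X10.6 Y9.9
G1 X7.0 Y11.9
G1 X3.0 Y11.2
G1 X0.4 Y8.1
G1 X0.4 Y3.9
G1 X3.0 Y0.8
G1 X7.0 Y0.1
G1 X10.6 Y2.1
G1 X12.0 Y6.0
; layer 8
G0 Z22.0
G0 X12.0 Y6.0
G1 X10.6 Y9.9
G1 X7.0 Y11.9
G1 X3.0 Y11.2
G1 X0.4 Y8.1
G1 X0.4 Y3.9
G1 X3.0 Y0.8
G1 X7.0 Y0.1
G1 X10.6 Y2.1
G1 X12.0 Y6.0
M2 ; end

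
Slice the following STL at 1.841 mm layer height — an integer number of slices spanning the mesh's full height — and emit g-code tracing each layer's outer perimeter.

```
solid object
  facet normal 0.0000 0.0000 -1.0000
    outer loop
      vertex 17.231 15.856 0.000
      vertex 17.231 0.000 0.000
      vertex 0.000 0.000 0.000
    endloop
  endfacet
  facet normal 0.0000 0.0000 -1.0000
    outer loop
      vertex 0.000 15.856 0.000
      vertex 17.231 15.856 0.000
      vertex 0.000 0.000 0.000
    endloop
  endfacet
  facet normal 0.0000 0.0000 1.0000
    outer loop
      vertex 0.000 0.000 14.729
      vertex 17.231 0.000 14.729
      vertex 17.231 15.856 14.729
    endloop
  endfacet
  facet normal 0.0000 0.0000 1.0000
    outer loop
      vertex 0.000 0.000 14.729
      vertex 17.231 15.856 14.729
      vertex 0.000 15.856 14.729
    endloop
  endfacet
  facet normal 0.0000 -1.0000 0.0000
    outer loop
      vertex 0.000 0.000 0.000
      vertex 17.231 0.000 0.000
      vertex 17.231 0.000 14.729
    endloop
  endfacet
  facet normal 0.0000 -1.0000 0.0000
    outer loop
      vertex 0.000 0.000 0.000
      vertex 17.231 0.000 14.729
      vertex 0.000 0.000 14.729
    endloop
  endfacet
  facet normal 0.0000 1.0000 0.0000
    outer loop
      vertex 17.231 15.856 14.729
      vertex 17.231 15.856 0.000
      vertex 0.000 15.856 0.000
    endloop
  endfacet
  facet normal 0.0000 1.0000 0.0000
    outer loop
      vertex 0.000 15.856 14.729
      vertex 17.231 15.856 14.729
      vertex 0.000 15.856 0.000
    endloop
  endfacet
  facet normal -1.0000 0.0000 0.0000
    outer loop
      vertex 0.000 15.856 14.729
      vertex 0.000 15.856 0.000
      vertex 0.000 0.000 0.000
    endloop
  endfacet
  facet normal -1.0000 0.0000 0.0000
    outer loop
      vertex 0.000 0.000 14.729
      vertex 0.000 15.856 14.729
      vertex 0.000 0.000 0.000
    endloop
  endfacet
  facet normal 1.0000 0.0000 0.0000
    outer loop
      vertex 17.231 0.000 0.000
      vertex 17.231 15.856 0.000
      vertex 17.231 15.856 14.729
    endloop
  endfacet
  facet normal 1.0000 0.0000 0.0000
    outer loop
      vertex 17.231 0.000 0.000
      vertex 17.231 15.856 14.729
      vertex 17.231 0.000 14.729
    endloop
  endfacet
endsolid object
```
; perimeter-only toolpath
G21 ; units = mm
G90 ; absolute positioning
G28 ; home
; layer 1
G0 Z1.841
G0 X0.000 Y0.000
G1 X17.231 Y0.000
G1 X17.231 Y15.856
G1 X0.000 Y15.856
G1 X0.000 Y0.000
; layer 2
G0 Z3.682
G0 X0.000 Y0.000
G1 X17.231 Y0.000
G1 X17.231 Y15.856
G1 X0.000 Y15.856
G1 X0.000 Y0.000
; layer 3
G0 Z5.523
G0 X0.000 Y0.000
G1 X17.231 Y0.000
G1 X17.231 Y15.856
G1 X0.000 Y15.856
G1 X0.000 Y0.000
; layer 4
G0 Z7.364
G0 X0.000 Y0.000
G1 X17.231 Y0.000
G1 X17.231 Y15.856
G1 X0.000 Y15.856
G1 X0.000 Y0.000
; layer 5
G0 Z9.206
G0 X0.000 Y0.000
G1 X17.231 Y0.000
G1 X17.231 Y15.856
G1 X0.000 Y15.856
G1 X0.000 Y0.000
; layer 6
G0 Z11.047
G0 X0.000 Y0.000
G1 X17.231 Y0.000
G1 X17.231 Y15.856
G1 X0.000 Y15.856
G1 X0.000 Y0.000
; layer 7
G0 Z12.888
G0 X0.000 Y0.000
G1 X17.231 Y0.000
G1 X17.231 Y15.856
G1 X0.000 Y15.856
G1 X0.000 Y0.000
; layer 8
G0 Z14.729
G0 X0.000 Y0.000
G1 X17.231 Y0.000
G1 X17.231 Y15.856
G1 X0.000 Y15.856
G1 X0.000 Y0.000
M2 ; end

The solid is a rectangular box, roughly 17.2 × 15.9 mm footprint and 14.7 mm tall. Slicing at Δz = 1.841 mm — 8 equal slices spanning the solid's height, so layer i sits at z = i·h/8 — gives 8 non-empty perimeters. Each is a 4-segment closed polygon; G0 lifts to the layer z and rapids to the start vertex, then G1 traces the edges.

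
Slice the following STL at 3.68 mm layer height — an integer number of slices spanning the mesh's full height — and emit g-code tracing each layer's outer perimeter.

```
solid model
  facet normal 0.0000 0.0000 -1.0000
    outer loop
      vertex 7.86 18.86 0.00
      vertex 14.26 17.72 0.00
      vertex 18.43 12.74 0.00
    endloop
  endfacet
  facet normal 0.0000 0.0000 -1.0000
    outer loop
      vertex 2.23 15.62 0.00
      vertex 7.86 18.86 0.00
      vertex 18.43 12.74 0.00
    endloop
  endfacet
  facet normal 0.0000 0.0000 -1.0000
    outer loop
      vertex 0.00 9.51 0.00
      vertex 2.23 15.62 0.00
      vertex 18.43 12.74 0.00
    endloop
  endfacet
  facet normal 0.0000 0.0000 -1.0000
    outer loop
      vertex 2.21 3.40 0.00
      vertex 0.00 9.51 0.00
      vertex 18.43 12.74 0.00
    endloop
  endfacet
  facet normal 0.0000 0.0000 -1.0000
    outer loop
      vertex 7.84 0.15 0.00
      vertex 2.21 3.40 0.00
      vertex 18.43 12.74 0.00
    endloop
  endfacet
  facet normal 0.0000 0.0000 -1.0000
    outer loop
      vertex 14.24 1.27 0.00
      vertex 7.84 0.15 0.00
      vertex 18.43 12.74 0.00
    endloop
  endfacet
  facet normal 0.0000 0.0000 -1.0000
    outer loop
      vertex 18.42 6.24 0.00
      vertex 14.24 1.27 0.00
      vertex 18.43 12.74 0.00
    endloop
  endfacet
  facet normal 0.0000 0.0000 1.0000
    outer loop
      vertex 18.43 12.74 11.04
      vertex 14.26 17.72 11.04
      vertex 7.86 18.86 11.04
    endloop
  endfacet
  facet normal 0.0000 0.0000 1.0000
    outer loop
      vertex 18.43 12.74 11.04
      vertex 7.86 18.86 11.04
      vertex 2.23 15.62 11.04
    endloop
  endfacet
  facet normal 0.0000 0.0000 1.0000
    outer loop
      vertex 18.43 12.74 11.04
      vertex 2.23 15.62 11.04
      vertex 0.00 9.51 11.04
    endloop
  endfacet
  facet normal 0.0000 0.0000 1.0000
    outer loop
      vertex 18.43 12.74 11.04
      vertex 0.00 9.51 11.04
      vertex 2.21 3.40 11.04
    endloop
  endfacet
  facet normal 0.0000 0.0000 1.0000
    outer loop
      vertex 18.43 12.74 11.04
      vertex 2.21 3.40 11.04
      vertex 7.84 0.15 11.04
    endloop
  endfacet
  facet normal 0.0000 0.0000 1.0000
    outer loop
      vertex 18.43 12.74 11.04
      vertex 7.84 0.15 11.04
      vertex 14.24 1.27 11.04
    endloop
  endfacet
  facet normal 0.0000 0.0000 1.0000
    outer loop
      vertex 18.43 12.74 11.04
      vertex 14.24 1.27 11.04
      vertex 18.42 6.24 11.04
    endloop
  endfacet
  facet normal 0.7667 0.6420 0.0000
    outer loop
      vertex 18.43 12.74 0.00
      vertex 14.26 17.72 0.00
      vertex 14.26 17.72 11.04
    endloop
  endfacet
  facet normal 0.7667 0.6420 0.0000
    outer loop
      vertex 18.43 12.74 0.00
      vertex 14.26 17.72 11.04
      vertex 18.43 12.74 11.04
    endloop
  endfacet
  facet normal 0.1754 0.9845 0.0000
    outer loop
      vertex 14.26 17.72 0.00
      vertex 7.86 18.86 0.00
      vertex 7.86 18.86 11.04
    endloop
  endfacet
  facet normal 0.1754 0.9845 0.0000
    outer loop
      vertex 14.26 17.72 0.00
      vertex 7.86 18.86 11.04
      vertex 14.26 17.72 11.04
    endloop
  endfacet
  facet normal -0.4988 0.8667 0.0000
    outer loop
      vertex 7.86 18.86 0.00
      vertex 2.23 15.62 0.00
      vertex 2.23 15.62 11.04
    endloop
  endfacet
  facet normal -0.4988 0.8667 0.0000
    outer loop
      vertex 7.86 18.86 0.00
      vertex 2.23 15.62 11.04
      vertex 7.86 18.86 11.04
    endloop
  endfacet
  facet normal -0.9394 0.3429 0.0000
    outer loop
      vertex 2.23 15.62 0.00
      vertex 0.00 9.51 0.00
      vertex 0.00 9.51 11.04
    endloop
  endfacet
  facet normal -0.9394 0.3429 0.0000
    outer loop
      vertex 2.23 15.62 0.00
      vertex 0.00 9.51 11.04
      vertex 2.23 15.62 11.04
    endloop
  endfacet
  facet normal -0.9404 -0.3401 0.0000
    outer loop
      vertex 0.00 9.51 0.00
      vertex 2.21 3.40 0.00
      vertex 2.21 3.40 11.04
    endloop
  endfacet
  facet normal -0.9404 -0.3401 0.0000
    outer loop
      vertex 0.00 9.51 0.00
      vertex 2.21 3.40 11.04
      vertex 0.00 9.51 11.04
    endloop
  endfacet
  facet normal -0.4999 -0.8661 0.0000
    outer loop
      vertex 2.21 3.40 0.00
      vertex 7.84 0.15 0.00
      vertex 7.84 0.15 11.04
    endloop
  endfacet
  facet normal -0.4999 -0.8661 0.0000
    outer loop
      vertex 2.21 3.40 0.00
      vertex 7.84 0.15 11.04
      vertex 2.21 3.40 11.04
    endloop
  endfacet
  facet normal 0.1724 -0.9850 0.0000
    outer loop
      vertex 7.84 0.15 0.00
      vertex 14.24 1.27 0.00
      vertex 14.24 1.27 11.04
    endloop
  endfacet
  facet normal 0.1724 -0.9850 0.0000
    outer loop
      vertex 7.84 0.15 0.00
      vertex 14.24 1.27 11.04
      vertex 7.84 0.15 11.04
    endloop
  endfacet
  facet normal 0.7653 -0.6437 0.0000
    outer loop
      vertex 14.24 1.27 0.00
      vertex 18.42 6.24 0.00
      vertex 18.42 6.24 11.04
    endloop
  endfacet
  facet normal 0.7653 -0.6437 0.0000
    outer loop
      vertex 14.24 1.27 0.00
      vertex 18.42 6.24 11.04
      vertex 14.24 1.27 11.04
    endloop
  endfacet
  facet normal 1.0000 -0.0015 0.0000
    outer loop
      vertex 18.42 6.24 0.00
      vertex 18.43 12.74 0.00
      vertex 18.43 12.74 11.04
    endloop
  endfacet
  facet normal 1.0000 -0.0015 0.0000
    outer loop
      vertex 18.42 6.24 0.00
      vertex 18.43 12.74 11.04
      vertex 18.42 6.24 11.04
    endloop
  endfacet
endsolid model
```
; perimeter-only toolpath
G21 ; units = mm
G90 ; absolute positioning
G28 ; home
; layer 1
G0 Z3.68
G0 X18.43 Y12.74
G1 X14.26 Y17.72
G1 X7.86 Y18.86
G1 X2.23 Y15.62
G1 X0.00 Y9.51
G1 X2.21 Y3.40
G1 X7.84 Y0.15
G1 X14.24 Y1.27
G1 X18.42 Y6.24
G1 X18.43 Y12.74
; layer 2
G0 Z7.36
G0 X18.43 Y12.74
G1 X14.26 Y17.72
G1 X7.86 Y18.86
G1 X2.23 Y15.62
G1 X0.00 Y9.51
G1 X2.21 Y3.40
G1 X7.84 Y0.15
G1 X14.24 Y1.27
G1 X18.42 Y6.24
G1 X18.43 Y12.74
; layer 3
G0 Z11.04
G0 X18.43 Y12.74
G1 X14.26 Y17.72
G1 X7.86 Y18.86
G1 X2.23 Y15.62
G1 X0.00 Y9.51
G1 X2.21 Y3.40
G1 X7.84 Y0.15
G1 X14.24 Y1.27
G1 X18.42 Y6.24
G1 X18.43 Y12.74
M2 ; end

The solid is a regular 9-sided prism (a cylinder approximated with 9 flat sides), circumscribed radius ≈ 9.5 mm, height ≈ 11 mm. Slicing at Δz = 3.68 mm — 3 equal slices spanning the solid's height, so layer i sits at z = i·h/3 — gives 3 non-empty perimeters. Each is a 9-segment closed polygon; G0 lifts to the layer z and rapids to the start vertex, then G1 traces the edges.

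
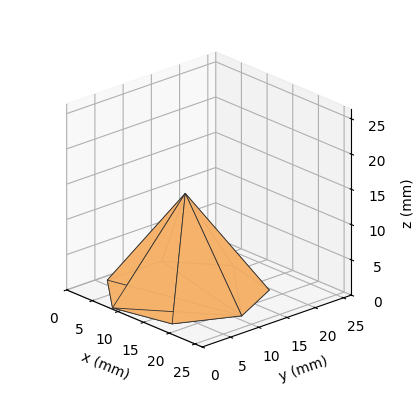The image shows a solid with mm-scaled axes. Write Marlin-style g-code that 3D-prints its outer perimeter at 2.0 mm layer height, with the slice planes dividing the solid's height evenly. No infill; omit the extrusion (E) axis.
Reading the render: the shape is a regular 7-sided pyramid, base circumscribed radius ≈ 11 mm, apex at z ≈ 14 mm (dimensions read to the nearest mm from the axis ticks). For the g-code, the solid's height is divided into equal slices at the stated Δz and each level perimeter traced with G1 moves after a G0 lift.

; perimeter-only toolpath
G21 ; units = mm
G90 ; absolute positioning
G28 ; home
; layer 1
G0 Z2.0
G0 X20.4 Y11.0
G1 X16.9 Y18.4
G1 X8.9 Y20.2
G1 X2.5 Y15.1
G1 X2.5 Y6.9
G1 X8.9 Y1.8
G1 X16.9 Y3.6
G1 X20.4 Y11.0
; layer 2
G0 Z4.0
G0 X18.9 Y11.0
G1 X15.9 Y17.1
G1 X9.3 Y18.6
G1 X3.9 Y14.4
G1 X3.9 Y7.6
G1 X9.3 Y3.4
G1 X15.9 Y4.9
G1 X18.9 Y11.0
; layer 3
G0 Z6.0
G0 X17.3 Y11.0
G1 X14.9 Y15.9
G1 X9.6 Y17.1
G1 X5.3 Y13.7
G1 X5.3 Y8.3
G1 X9.6 Y4.9
G1 X14.9 Y6.1
G1 X17.3 Y11.0
; layer 4
G0 Z8.0
G0 X15.7 Y11.0
G1 X14.0 Y14.7
G1 X10.0 Y15.6
G1 X6.8 Y13.1
G1 X6.8 Y8.9
G1 X10.0 Y6.4
G1 X14.0 Y7.3
G1 X15.7 Y11.0
; layer 5
G0 Z10.0
G0 X14.1 Y11.0
G1 X13.0 Y13.5
G1 X10.3 Y14.1
G1 X8.2 Y12.4
G1 X8.2 Y9.6
G1 X10.3 Y7.9
G1 X13.0 Y8.5
G1 X14.1 Y11.0
; layer 6
G0 Z12.0
G0 X12.6 Y11.0
G1 X12.0 Y12.2
G1 X10.7 Y12.5
G1 X9.6 Y11.7
G1 X9.6 Y10.3
G1 X10.7 Y9.5
G1 X12.0 Y9.8
G1 X12.6 Y11.0
M2 ; end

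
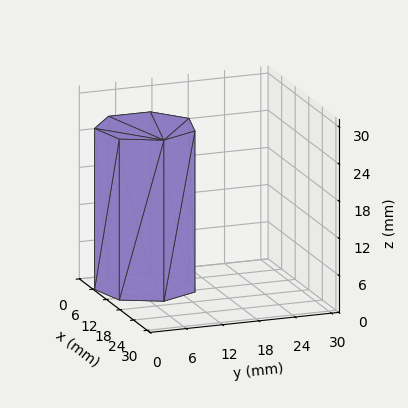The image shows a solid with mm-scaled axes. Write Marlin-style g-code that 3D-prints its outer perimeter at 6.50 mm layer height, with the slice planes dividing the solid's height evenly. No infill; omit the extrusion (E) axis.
Reading the render: the shape is a regular 7-sided prism (a cylinder approximated with 7 flat sides), circumscribed radius ≈ 8 mm, height ≈ 26 mm (dimensions read to the nearest mm from the axis ticks). For the g-code, the solid's height is divided into equal slices at the stated Δz and each level perimeter traced with G1 moves after a G0 lift.

; perimeter-only toolpath
G21 ; units = mm
G90 ; absolute positioning
G28 ; home
; layer 1
G0 Z6.50
G0 X16.00 Y8.00
G1 X12.99 Y14.25
G1 X6.22 Y15.80
G1 X0.79 Y11.47
G1 X0.79 Y4.53
G1 X6.22 Y0.20
G1 X12.99 Y1.75
G1 X16.00 Y8.00
; layer 2
G0 Z13.00
G0 X16.00 Y8.00
G1 X12.99 Y14.25
G1 X6.22 Y15.80
G1 X0.79 Y11.47
G1 X0.79 Y4.53
G1 X6.22 Y0.20
G1 X12.99 Y1.75
G1 X16.00 Y8.00
; layer 3
G0 Z19.50
G0 X16.00 Y8.00
G1 X12.99 Y14.25
G1 X6.22 Y15.80
G1 X0.79 Y11.47
G1 X0.79 Y4.53
G1 X6.22 Y0.20
G1 X12.99 Y1.75
G1 X16.00 Y8.00
; layer 4
G0 Z26.00
G0 X16.00 Y8.00
G1 X12.99 Y14.25
G1 X6.22 Y15.80
G1 X0.79 Y11.47
G1 X0.79 Y4.53
G1 X6.22 Y0.20
G1 X12.99 Y1.75
G1 X16.00 Y8.00
M2 ; end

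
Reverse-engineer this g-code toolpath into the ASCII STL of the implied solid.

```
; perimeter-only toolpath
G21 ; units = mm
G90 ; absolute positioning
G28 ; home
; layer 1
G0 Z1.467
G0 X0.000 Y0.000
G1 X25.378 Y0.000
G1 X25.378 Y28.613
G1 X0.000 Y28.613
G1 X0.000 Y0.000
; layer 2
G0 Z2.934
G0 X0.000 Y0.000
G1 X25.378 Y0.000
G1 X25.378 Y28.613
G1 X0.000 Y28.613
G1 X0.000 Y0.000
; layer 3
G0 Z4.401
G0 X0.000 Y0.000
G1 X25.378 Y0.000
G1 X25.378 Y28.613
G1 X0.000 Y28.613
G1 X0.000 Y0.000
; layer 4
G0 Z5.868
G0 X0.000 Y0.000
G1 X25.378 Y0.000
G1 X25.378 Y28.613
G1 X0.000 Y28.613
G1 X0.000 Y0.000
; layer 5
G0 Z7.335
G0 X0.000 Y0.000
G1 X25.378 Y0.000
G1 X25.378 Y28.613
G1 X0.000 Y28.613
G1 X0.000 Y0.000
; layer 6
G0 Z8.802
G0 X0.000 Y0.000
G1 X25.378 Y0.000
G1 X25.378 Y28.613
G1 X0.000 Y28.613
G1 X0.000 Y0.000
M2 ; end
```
solid part
  facet normal 0.0000 0.0000 -1.0000
    outer loop
      vertex 25.378 28.613 0.000
      vertex 25.378 0.000 0.000
      vertex 0.000 0.000 0.000
    endloop
  endfacet
  facet normal 0.0000 0.0000 -1.0000
    outer loop
      vertex 0.000 28.613 0.000
      vertex 25.378 28.613 0.000
      vertex 0.000 0.000 0.000
    endloop
  endfacet
  facet normal 0.0000 0.0000 1.0000
    outer loop
      vertex 0.000 0.000 8.802
      vertex 25.378 0.000 8.802
      vertex 25.378 28.613 8.802
    endloop
  endfacet
  facet normal 0.0000 0.0000 1.0000
    outer loop
      vertex 0.000 0.000 8.802
      vertex 25.378 28.613 8.802
      vertex 0.000 28.613 8.802
    endloop
  endfacet
  facet normal 0.0000 -1.0000 0.0000
    outer loop
      vertex 0.000 0.000 0.000
      vertex 25.378 0.000 0.000
      vertex 25.378 0.000 8.802
    endloop
  endfacet
  facet normal 0.0000 -1.0000 0.0000
    outer loop
      vertex 0.000 0.000 0.000
      vertex 25.378 0.000 8.802
      vertex 0.000 0.000 8.802
    endloop
  endfacet
  facet normal 0.0000 1.0000 0.0000
    outer loop
      vertex 25.378 28.613 8.802
      vertex 25.378 28.613 0.000
      vertex 0.000 28.613 0.000
    endloop
  endfacet
  facet normal 0.0000 1.0000 0.0000
    outer loop
      vertex 0.000 28.613 8.802
      vertex 25.378 28.613 8.802
      vertex 0.000 28.613 0.000
    endloop
  endfacet
  facet normal -1.0000 0.0000 0.0000
    outer loop
      vertex 0.000 28.613 8.802
      vertex 0.000 28.613 0.000
      vertex 0.000 0.000 0.000
    endloop
  endfacet
  facet normal -1.0000 0.0000 0.0000
    outer loop
      vertex 0.000 0.000 8.802
      vertex 0.000 28.613 8.802
      vertex 0.000 0.000 0.000
    endloop
  endfacet
  facet normal 1.0000 0.0000 0.0000
    outer loop
      vertex 25.378 0.000 0.000
      vertex 25.378 28.613 0.000
      vertex 25.378 28.613 8.802
    endloop
  endfacet
  facet normal 1.0000 0.0000 0.0000
    outer loop
      vertex 25.378 0.000 0.000
      vertex 25.378 28.613 8.802
      vertex 25.378 0.000 8.802
    endloop
  endfacet
endsolid part

The G0 Z moves step by Δz≈1.467 mm. Every layer's G1 loop is the same polygon, so the solid is a straight extrusion of it from z=0 to z≈8.8. Closing with flat bottom and top caps and triangulating gives 12 facets — a rectangular box, roughly 25.4 × 28.6 mm footprint and 8.8 mm tall.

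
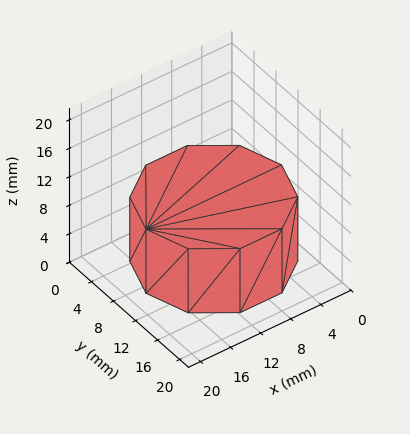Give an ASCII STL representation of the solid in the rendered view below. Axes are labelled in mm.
Reading the render: the shape is a regular 10-sided prism (a cylinder approximated with 10 flat sides), circumscribed radius ≈ 9 mm, height ≈ 9 mm (dimensions read to the nearest mm from the axis ticks). For the STL, each face is triangulated and given an outward normal.

solid part
  facet normal 0.0000 0.0000 -1.0000
    outer loop
      vertex 11.78 17.56 0.00
      vertex 16.28 14.29 0.00
      vertex 18.00 9.00 0.00
    endloop
  endfacet
  facet normal 0.0000 0.0000 -1.0000
    outer loop
      vertex 6.22 17.56 0.00
      vertex 11.78 17.56 0.00
      vertex 18.00 9.00 0.00
    endloop
  endfacet
  facet normal 0.0000 0.0000 -1.0000
    outer loop
      vertex 1.72 14.29 0.00
      vertex 6.22 17.56 0.00
      vertex 18.00 9.00 0.00
    endloop
  endfacet
  facet normal 0.0000 0.0000 -1.0000
    outer loop
      vertex 0.00 9.00 0.00
      vertex 1.72 14.29 0.00
      vertex 18.00 9.00 0.00
    endloop
  endfacet
  facet normal 0.0000 0.0000 -1.0000
    outer loop
      vertex 1.72 3.71 0.00
      vertex 0.00 9.00 0.00
      vertex 18.00 9.00 0.00
    endloop
  endfacet
  facet normal 0.0000 0.0000 -1.0000
    outer loop
      vertex 6.22 0.44 0.00
      vertex 1.72 3.71 0.00
      vertex 18.00 9.00 0.00
    endloop
  endfacet
  facet normal 0.0000 0.0000 -1.0000
    outer loop
      vertex 11.78 0.44 0.00
      vertex 6.22 0.44 0.00
      vertex 18.00 9.00 0.00
    endloop
  endfacet
  facet normal 0.0000 0.0000 -1.0000
    outer loop
      vertex 16.28 3.71 0.00
      vertex 11.78 0.44 0.00
      vertex 18.00 9.00 0.00
    endloop
  endfacet
  facet normal 0.0000 0.0000 1.0000
    outer loop
      vertex 18.00 9.00 9.00
      vertex 16.28 14.29 9.00
      vertex 11.78 17.56 9.00
    endloop
  endfacet
  facet normal 0.0000 0.0000 1.0000
    outer loop
      vertex 18.00 9.00 9.00
      vertex 11.78 17.56 9.00
      vertex 6.22 17.56 9.00
    endloop
  endfacet
  facet normal 0.0000 0.0000 1.0000
    outer loop
      vertex 18.00 9.00 9.00
      vertex 6.22 17.56 9.00
      vertex 1.72 14.29 9.00
    endloop
  endfacet
  facet normal 0.0000 0.0000 1.0000
    outer loop
      vertex 18.00 9.00 9.00
      vertex 1.72 14.29 9.00
      vertex 0.00 9.00 9.00
    endloop
  endfacet
  facet normal 0.0000 0.0000 1.0000
    outer loop
      vertex 18.00 9.00 9.00
      vertex 0.00 9.00 9.00
      vertex 1.72 3.71 9.00
    endloop
  endfacet
  facet normal 0.0000 0.0000 1.0000
    outer loop
      vertex 18.00 9.00 9.00
      vertex 1.72 3.71 9.00
      vertex 6.22 0.44 9.00
    endloop
  endfacet
  facet normal 0.0000 0.0000 1.0000
    outer loop
      vertex 18.00 9.00 9.00
      vertex 6.22 0.44 9.00
      vertex 11.78 0.44 9.00
    endloop
  endfacet
  facet normal 0.0000 0.0000 1.0000
    outer loop
      vertex 18.00 9.00 9.00
      vertex 11.78 0.44 9.00
      vertex 16.28 3.71 9.00
    endloop
  endfacet
  facet normal 0.9510 0.3092 0.0000
    outer loop
      vertex 18.00 9.00 0.00
      vertex 16.28 14.29 0.00
      vertex 16.28 14.29 9.00
    endloop
  endfacet
  facet normal 0.9510 0.3092 0.0000
    outer loop
      vertex 18.00 9.00 0.00
      vertex 16.28 14.29 9.00
      vertex 18.00 9.00 9.00
    endloop
  endfacet
  facet normal 0.5879 0.8090 0.0000
    outer loop
      vertex 16.28 14.29 0.00
      vertex 11.78 17.56 0.00
      vertex 11.78 17.56 9.00
    endloop
  endfacet
  facet normal 0.5879 0.8090 0.0000
    outer loop
      vertex 16.28 14.29 0.00
      vertex 11.78 17.56 9.00
      vertex 16.28 14.29 9.00
    endloop
  endfacet
  facet normal 0.0000 1.0000 0.0000
    outer loop
      vertex 11.78 17.56 0.00
      vertex 6.22 17.56 0.00
      vertex 6.22 17.56 9.00
    endloop
  endfacet
  facet normal 0.0000 1.0000 0.0000
    outer loop
      vertex 11.78 17.56 0.00
      vertex 6.22 17.56 9.00
      vertex 11.78 17.56 9.00
    endloop
  endfacet
  facet normal -0.5879 0.8090 0.0000
    outer loop
      vertex 6.22 17.56 0.00
      vertex 1.72 14.29 0.00
      vertex 1.72 14.29 9.00
    endloop
  endfacet
  facet normal -0.5879 0.8090 0.0000
    outer loop
      vertex 6.22 17.56 0.00
      vertex 1.72 14.29 9.00
      vertex 6.22 17.56 9.00
    endloop
  endfacet
  facet normal -0.9510 0.3092 0.0000
    outer loop
      vertex 1.72 14.29 0.00
      vertex 0.00 9.00 0.00
      vertex 0.00 9.00 9.00
    endloop
  endfacet
  facet normal -0.9510 0.3092 0.0000
    outer loop
      vertex 1.72 14.29 0.00
      vertex 0.00 9.00 9.00
      vertex 1.72 14.29 9.00
    endloop
  endfacet
  facet normal -0.9510 -0.3092 0.0000
    outer loop
      vertex 0.00 9.00 0.00
      vertex 1.72 3.71 0.00
      vertex 1.72 3.71 9.00
    endloop
  endfacet
  facet normal -0.9510 -0.3092 0.0000
    outer loop
      vertex 0.00 9.00 0.00
      vertex 1.72 3.71 9.00
      vertex 0.00 9.00 9.00
    endloop
  endfacet
  facet normal -0.5879 -0.8090 0.0000
    outer loop
      vertex 1.72 3.71 0.00
      vertex 6.22 0.44 0.00
      vertex 6.22 0.44 9.00
    endloop
  endfacet
  facet normal -0.5879 -0.8090 0.0000
    outer loop
      vertex 1.72 3.71 0.00
      vertex 6.22 0.44 9.00
      vertex 1.72 3.71 9.00
    endloop
  endfacet
  facet normal 0.0000 -1.0000 0.0000
    outer loop
      vertex 6.22 0.44 0.00
      vertex 11.78 0.44 0.00
      vertex 11.78 0.44 9.00
    endloop
  endfacet
  facet normal 0.0000 -1.0000 0.0000
    outer loop
      vertex 6.22 0.44 0.00
      vertex 11.78 0.44 9.00
      vertex 6.22 0.44 9.00
    endloop
  endfacet
  facet normal 0.5879 -0.8090 0.0000
    outer loop
      vertex 11.78 0.44 0.00
      vertex 16.28 3.71 0.00
      vertex 16.28 3.71 9.00
    endloop
  endfacet
  facet normal 0.5879 -0.8090 0.0000
    outer loop
      vertex 11.78 0.44 0.00
      vertex 16.28 3.71 9.00
      vertex 11.78 0.44 9.00
    endloop
  endfacet
  facet normal 0.9510 -0.3092 0.0000
    outer loop
      vertex 16.28 3.71 0.00
      vertex 18.00 9.00 0.00
      vertex 18.00 9.00 9.00
    endloop
  endfacet
  facet normal 0.9510 -0.3092 0.0000
    outer loop
      vertex 16.28 3.71 0.00
      vertex 18.00 9.00 9.00
      vertex 16.28 3.71 9.00
    endloop
  endfacet
endsolid part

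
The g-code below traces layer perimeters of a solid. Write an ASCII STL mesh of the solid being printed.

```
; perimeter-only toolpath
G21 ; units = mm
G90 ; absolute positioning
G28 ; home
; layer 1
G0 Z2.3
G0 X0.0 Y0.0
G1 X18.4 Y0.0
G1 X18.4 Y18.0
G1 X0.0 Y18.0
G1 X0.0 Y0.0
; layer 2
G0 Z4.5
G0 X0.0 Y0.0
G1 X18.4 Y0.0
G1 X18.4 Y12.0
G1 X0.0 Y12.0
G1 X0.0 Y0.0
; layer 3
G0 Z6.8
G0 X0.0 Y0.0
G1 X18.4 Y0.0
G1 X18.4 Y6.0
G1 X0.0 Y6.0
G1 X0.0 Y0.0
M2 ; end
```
solid part
  facet normal 0.0000 0.0000 -1.0000
    outer loop
      vertex 18.4 24.0 0.0
      vertex 18.4 0.0 0.0
      vertex 0.0 0.0 0.0
    endloop
  endfacet
  facet normal 0.0000 0.0000 -1.0000
    outer loop
      vertex 0.0 24.0 0.0
      vertex 18.4 24.0 0.0
      vertex 0.0 0.0 0.0
    endloop
  endfacet
  facet normal 0.0000 -1.0000 0.0000
    outer loop
      vertex 0.0 0.0 0.0
      vertex 18.4 0.0 0.0
      vertex 18.4 0.0 9.1
    endloop
  endfacet
  facet normal 0.0000 -1.0000 0.0000
    outer loop
      vertex 0.0 0.0 0.0
      vertex 18.4 0.0 9.1
      vertex 0.0 0.0 9.1
    endloop
  endfacet
  facet normal 0.0000 0.3545 0.9350
    outer loop
      vertex 0.0 0.0 9.1
      vertex 18.4 0.0 9.1
      vertex 18.4 24.0 0.0
    endloop
  endfacet
  facet normal 0.0000 0.3545 0.9350
    outer loop
      vertex 0.0 0.0 9.1
      vertex 18.4 24.0 0.0
      vertex 0.0 24.0 0.0
    endloop
  endfacet
  facet normal -1.0000 0.0000 0.0000
    outer loop
      vertex 0.0 0.0 9.1
      vertex 0.0 24.0 0.0
      vertex 0.0 0.0 0.0
    endloop
  endfacet
  facet normal 1.0000 0.0000 0.0000
    outer loop
      vertex 18.4 0.0 0.0
      vertex 18.4 24.0 0.0
      vertex 18.4 0.0 9.1
    endloop
  endfacet
endsolid part

The G0 Z moves step by Δz≈2.3 mm. The G1 loops shrink linearly with z, so the solid tapers from its base footprint up to z≈9.1. Closing with a flat bottom cap and the tapered top and triangulating gives 8 facets — a wedge (ramp): 18.4 × 24 mm base, rising to 9.1 mm along the y=0 edge and sloping linearly to z=0 at y=24.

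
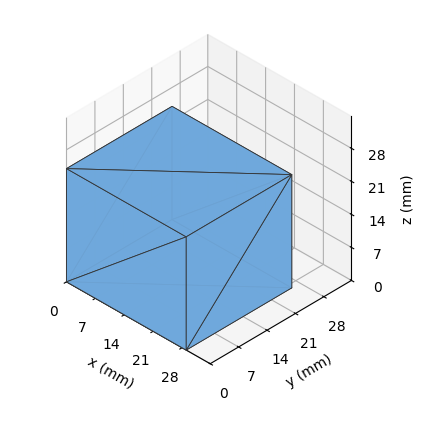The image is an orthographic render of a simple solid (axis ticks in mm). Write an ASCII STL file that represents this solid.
Reading the render: the shape is a rectangular box, roughly 29 × 26 mm footprint and 24 mm tall (dimensions read to the nearest mm from the axis ticks). For the STL, each face is triangulated and given an outward normal.

solid part
  facet normal 0.0000 0.0000 -1.0000
    outer loop
      vertex 29.000 26.000 0.000
      vertex 29.000 0.000 0.000
      vertex 0.000 0.000 0.000
    endloop
  endfacet
  facet normal 0.0000 0.0000 -1.0000
    outer loop
      vertex 0.000 26.000 0.000
      vertex 29.000 26.000 0.000
      vertex 0.000 0.000 0.000
    endloop
  endfacet
  facet normal 0.0000 0.0000 1.0000
    outer loop
      vertex 0.000 0.000 24.000
      vertex 29.000 0.000 24.000
      vertex 29.000 26.000 24.000
    endloop
  endfacet
  facet normal 0.0000 0.0000 1.0000
    outer loop
      vertex 0.000 0.000 24.000
      vertex 29.000 26.000 24.000
      vertex 0.000 26.000 24.000
    endloop
  endfacet
  facet normal 0.0000 -1.0000 0.0000
    outer loop
      vertex 0.000 0.000 0.000
      vertex 29.000 0.000 0.000
      vertex 29.000 0.000 24.000
    endloop
  endfacet
  facet normal 0.0000 -1.0000 0.0000
    outer loop
      vertex 0.000 0.000 0.000
      vertex 29.000 0.000 24.000
      vertex 0.000 0.000 24.000
    endloop
  endfacet
  facet normal 0.0000 1.0000 0.0000
    outer loop
      vertex 29.000 26.000 24.000
      vertex 29.000 26.000 0.000
      vertex 0.000 26.000 0.000
    endloop
  endfacet
  facet normal 0.0000 1.0000 0.0000
    outer loop
      vertex 0.000 26.000 24.000
      vertex 29.000 26.000 24.000
      vertex 0.000 26.000 0.000
    endloop
  endfacet
  facet normal -1.0000 0.0000 0.0000
    outer loop
      vertex 0.000 26.000 24.000
      vertex 0.000 26.000 0.000
      vertex 0.000 0.000 0.000
    endloop
  endfacet
  facet normal -1.0000 0.0000 0.0000
    outer loop
      vertex 0.000 0.000 24.000
      vertex 0.000 26.000 24.000
      vertex 0.000 0.000 0.000
    endloop
  endfacet
  facet normal 1.0000 0.0000 0.0000
    outer loop
      vertex 29.000 0.000 0.000
      vertex 29.000 26.000 0.000
      vertex 29.000 26.000 24.000
    endloop
  endfacet
  facet normal 1.0000 0.0000 0.0000
    outer loop
      vertex 29.000 0.000 0.000
      vertex 29.000 26.000 24.000
      vertex 29.000 0.000 24.000
    endloop
  endfacet
endsolid part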